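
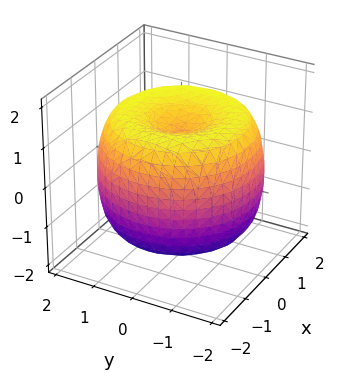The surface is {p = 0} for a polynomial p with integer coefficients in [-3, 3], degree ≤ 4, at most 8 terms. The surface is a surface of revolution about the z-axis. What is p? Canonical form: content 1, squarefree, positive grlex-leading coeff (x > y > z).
x^4 + 2*x^2*y^2 + y^4 - 3*x^2 - 3*y^2 + 2*z^2 - 2

The degree is 4 — a generic line meets the surface in up to 4 points.
Symmetries: the surface is invariant under rotation about z: p = q(x² + y², z).
Reading off the gridlines: among the integer gridlines, it crosses the z-axis at z ∈ {-1, 1}; a circular section at z = 1 has radius between 1 and 2.
The integer polynomial consistent with all of this is the stated p.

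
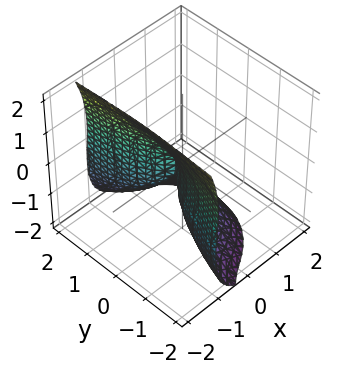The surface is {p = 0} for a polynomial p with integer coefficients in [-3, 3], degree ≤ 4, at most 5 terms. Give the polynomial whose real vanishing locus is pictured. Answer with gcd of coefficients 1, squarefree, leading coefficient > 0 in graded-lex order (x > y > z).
Degree: no degree-2 surface has this shape, so deg p = 3.
From the axis intercepts and sections: it meets the x-axis at x = 0 (among the integer gridlines); it meets the z-axis at z = 0 (among the integer gridlines); it crosses the y-axis at the gridline y = 0.
These observations pin down the coefficients.

3*x^3 - x^2*z + 2*x*y^2 + z^3 + 3*y^2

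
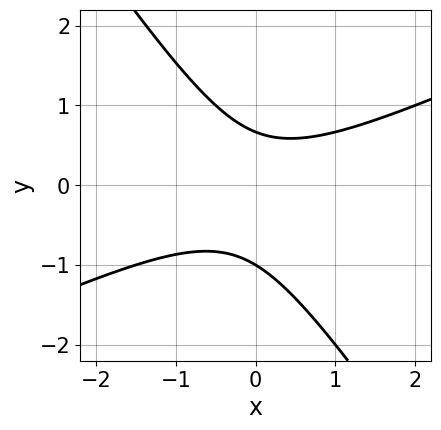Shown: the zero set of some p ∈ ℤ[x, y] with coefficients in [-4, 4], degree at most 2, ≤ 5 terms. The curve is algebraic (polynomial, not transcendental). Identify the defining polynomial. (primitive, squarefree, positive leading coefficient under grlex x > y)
The degree is 2 — no degree-1 curve has this shape.
Observable constraints: one y-axis crossing is at y = -1; the curve avoids every integer x-axis point in the box.
Together with the visible shape, these determine p as stated.

2*x^2 - 3*x*y - 3*y^2 - y + 2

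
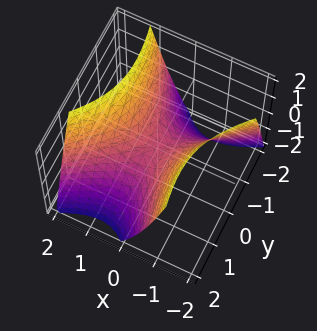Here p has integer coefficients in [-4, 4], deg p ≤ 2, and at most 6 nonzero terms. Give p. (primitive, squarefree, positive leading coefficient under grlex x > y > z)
2*x^2 - 2*x*y - y^2 - 2*z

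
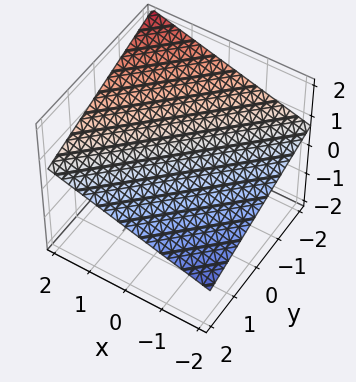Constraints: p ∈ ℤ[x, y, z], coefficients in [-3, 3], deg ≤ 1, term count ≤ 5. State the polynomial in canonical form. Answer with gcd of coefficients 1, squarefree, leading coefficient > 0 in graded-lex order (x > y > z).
The degree is 1 — every cross-section is a straight line — this is a plane.
Reading off the gridlines: one y-axis crossing is at y = 2; it meets the x-axis at x = -2 (among the integer gridlines).
Putting this together gives p.

x - y - 3*z + 2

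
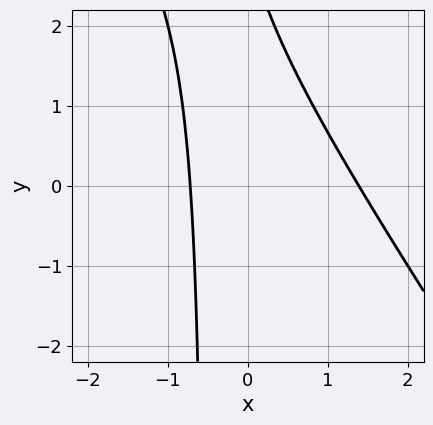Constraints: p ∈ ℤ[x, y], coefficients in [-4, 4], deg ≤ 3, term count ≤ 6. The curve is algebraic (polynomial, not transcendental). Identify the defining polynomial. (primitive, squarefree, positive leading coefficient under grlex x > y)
3*x^2 + 2*x*y - 2*x + y - 3

1. The degree is 2 — a generic line meets the curve in up to 2 points.
2. Observable constraints: the curve avoids every integer y-axis point in the box.
3. Putting this together gives p.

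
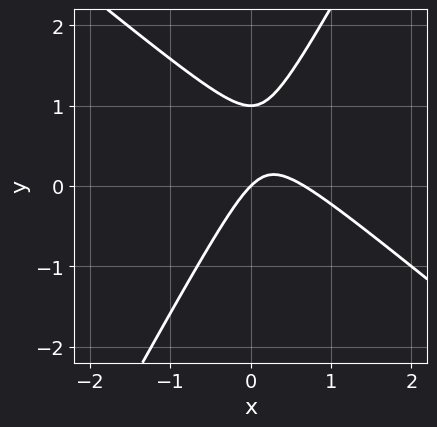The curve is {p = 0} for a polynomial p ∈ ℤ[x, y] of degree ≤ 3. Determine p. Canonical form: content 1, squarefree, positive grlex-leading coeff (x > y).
1. The degree is 2 — no degree-1 curve has this shape.
2. Checking where it meets the axes: among the integer gridlines, it crosses the y-axis at y ∈ {0, 1}; one x-axis crossing is at x = 0.
3. Solving for integer coefficients yields p as stated.

3*x^2 + 2*x*y - 2*y^2 - 2*x + 2*y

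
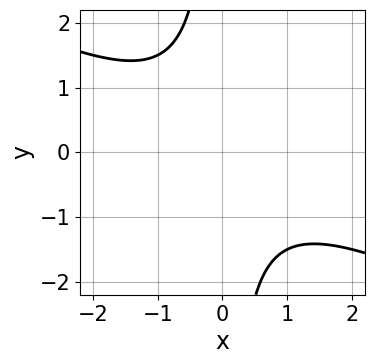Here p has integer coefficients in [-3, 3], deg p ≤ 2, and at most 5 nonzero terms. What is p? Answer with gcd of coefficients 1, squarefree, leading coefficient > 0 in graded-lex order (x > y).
x^2 + 2*x*y + 2

(a) Degree: no degree-1 curve has this shape, so deg p = 2.
(b) From the axis intercepts and sections: no y-intercept at any integer in the box; the curve avoids every integer x-axis point in the box.
(c) Matching integer coefficients to the picture gives p.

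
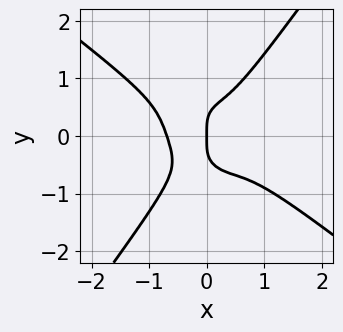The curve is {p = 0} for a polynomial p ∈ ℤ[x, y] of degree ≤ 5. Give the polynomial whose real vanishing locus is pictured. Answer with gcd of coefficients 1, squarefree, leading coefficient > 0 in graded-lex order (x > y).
3*x^4 + 3*x^3*y - 2*y^4 + x

The degree is 4 — the shape is more complex than any degree-3 curve.
From the visible intercepts: one x-axis crossing is at x = 0; one y-axis crossing is at y = 0.
These observations pin down the coefficients.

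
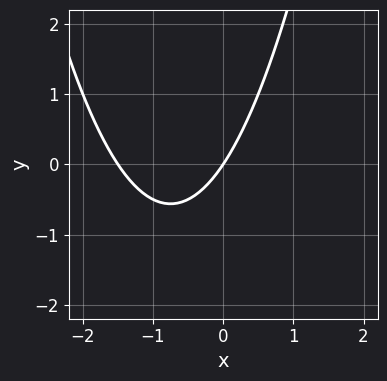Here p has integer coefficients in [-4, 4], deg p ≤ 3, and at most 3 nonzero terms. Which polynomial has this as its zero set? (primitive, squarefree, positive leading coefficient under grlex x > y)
1. deg p = 2.
2. Against the integer gridlines: it crosses the x-axis at the gridline x = 0; it crosses the y-axis at the gridline y = 0.
3. These observations pin down the coefficients.

2*x^2 + 3*x - 2*y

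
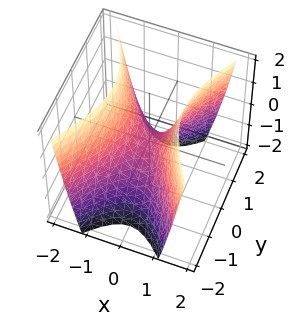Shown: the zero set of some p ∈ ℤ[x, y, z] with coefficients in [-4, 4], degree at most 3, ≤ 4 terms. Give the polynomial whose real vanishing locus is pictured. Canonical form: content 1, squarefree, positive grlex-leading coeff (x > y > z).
First, the degree is 2 — a hyperbolic paraboloid; a quadric.
Then, symmetries: the y ↦ −y reflection is a symmetry, so y appears only in even powers; it's symmetric under x → −x, forcing even powers of x.
Then, observable constraints: it crosses the x-axis at the gridline x = 0; one y-axis crossing is at y = 0; one z-axis crossing is at z = 0.
Finally, fitting integer coefficients to these (and the overall shape) gives p.

2*x^2 - y^2 - z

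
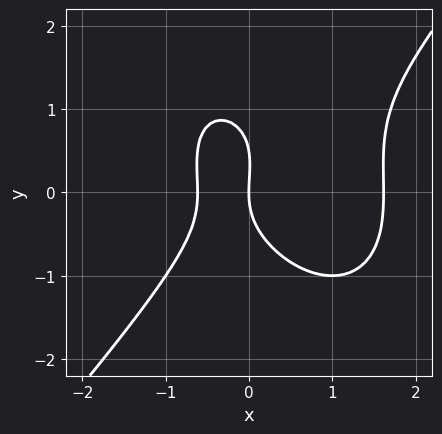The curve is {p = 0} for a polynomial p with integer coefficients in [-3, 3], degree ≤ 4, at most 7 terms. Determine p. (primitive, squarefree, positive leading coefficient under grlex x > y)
First, the degree is 3 — no degree-2 curve has this shape.
Then, reading off the gridlines: one y-axis crossing is at y = 0; it crosses the x-axis at the gridline x = 0.
Finally, the integer polynomial consistent with all of this is the stated p.

3*x^3 - 2*y^3 - 3*x^2 + y^2 - 3*x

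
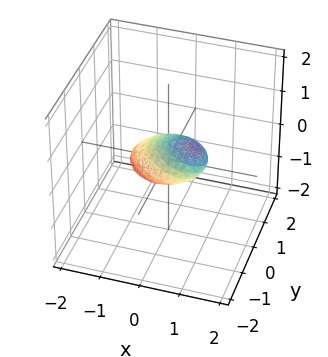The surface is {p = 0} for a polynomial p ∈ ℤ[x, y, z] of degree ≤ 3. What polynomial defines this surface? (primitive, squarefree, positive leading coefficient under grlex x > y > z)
The degree is 2 — no degree-1 surface has this shape.
The integer polynomial consistent with all of this is the stated p.

2*x^2 + 2*x*y - 3*x*z + 2*y^2 + 3*z^2 - 1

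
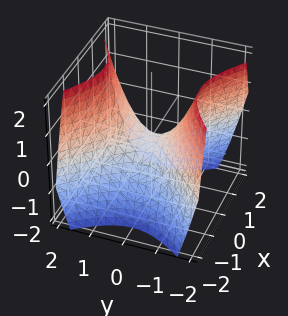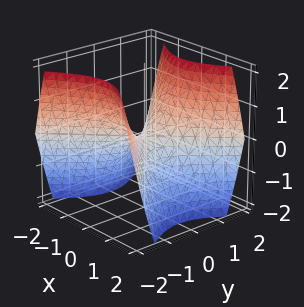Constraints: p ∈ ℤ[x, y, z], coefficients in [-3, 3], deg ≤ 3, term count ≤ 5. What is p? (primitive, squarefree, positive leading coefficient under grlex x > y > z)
x^2 - y^2 + z

First, degree: a hyperbolic paraboloid; a quadric, so deg p = 2.
Next, symmetries: it's symmetric under x → −x, forcing even powers of x; mirror symmetry y ↦ −y ⇒ only even powers of y.
Then, checking where it meets the axes: it meets the z-axis at z = 0 (among the integer gridlines); it meets the y-axis at y = 0 (among the integer gridlines); it crosses the x-axis at the gridline x = 0.
Finally, matching integer coefficients to the picture gives p.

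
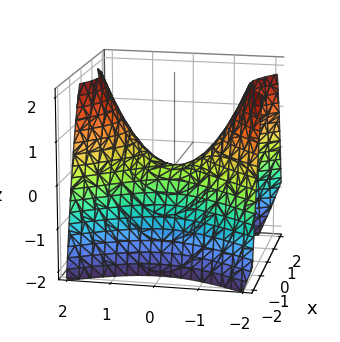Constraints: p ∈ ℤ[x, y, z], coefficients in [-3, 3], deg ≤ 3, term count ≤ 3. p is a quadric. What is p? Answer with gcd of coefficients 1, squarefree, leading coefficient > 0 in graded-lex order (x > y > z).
The degree is 2 — a hyperbolic paraboloid; a quadric.
Symmetries: it's symmetric under y → −y, forcing even powers of y; the x ↦ −x reflection is a symmetry, so x appears only in even powers.
Against the integer gridlines: one x-axis crossing is at x = 0; one y-axis crossing is at y = 0; one z-axis crossing is at z = 0.
Solving for integer coefficients yields p as stated.

3*x^2 - 2*y^2 + 3*z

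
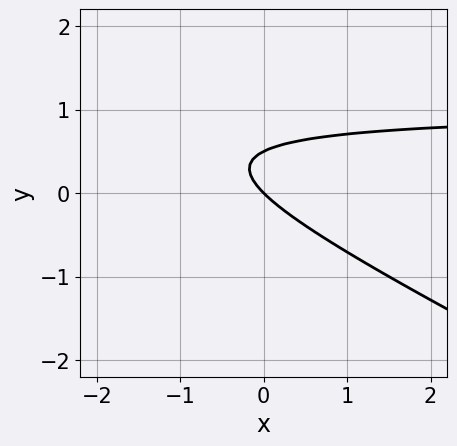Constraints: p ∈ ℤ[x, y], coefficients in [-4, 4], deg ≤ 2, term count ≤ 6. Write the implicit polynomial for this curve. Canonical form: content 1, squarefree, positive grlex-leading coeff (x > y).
(a) deg p = 2.
(b) From the axis intercepts and sections: one y-axis crossing is at y = 0; it crosses the x-axis at the gridline x = 0.
(c) Putting this together gives p.

x*y + 2*y^2 - x - y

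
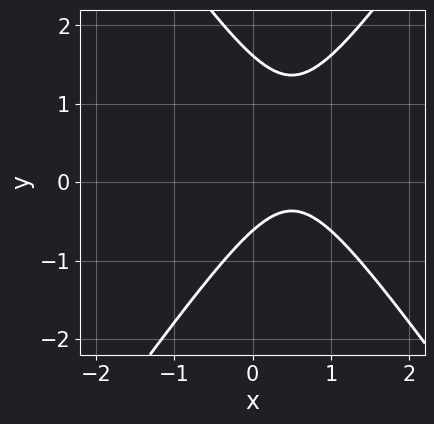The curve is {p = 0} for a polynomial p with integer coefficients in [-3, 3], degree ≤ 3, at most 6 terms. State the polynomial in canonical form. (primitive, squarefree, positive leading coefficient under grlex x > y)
2*x^2 - y^2 - 2*x + y + 1

(a) The degree is 2 — the shape is more complex than any degree-1 curve.
(b) Reading off the gridlines: the curve avoids every integer x-axis point in the box.
(c) These observations pin down the coefficients.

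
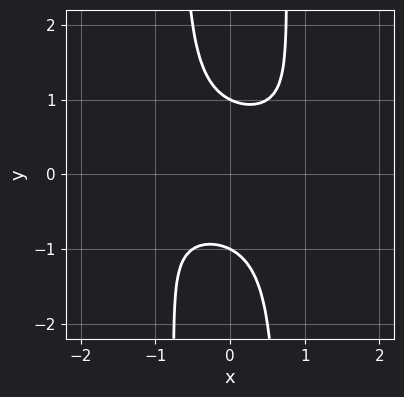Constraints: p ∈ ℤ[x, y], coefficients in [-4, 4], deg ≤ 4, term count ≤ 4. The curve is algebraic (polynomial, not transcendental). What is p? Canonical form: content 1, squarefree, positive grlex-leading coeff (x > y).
2*x^2*y^2 - x*y - y^2 + 1

(a) The degree is 4 — no degree-3 curve has this shape.
(b) From the visible intercepts: no x-intercept at any integer in the box; the y-axis gridline crossings are at y ∈ {-1, 1}.
(c) The integer polynomial consistent with all of this is the stated p.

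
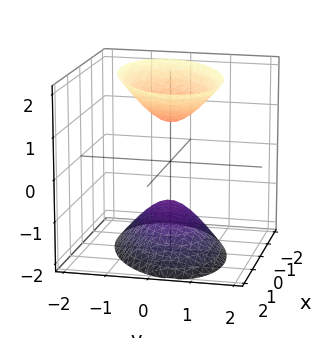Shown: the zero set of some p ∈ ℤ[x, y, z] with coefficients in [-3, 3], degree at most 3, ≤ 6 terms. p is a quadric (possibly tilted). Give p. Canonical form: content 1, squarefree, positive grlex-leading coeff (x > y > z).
1. There are 2 components. Treating them together as one polynomial.
2. Degree: a generic line meets the surface in up to 2 points, so deg p = 2.
3. From the axis intercepts and sections: no x-intercept at any integer in the box; among the integer gridlines, it crosses the z-axis at z ∈ {-1, 1}; the surface avoids every integer y-axis point in the box.
4. Together with the visible shape, these determine p as stated.

x^2 - x*y + 2*y^2 - z^2 + 1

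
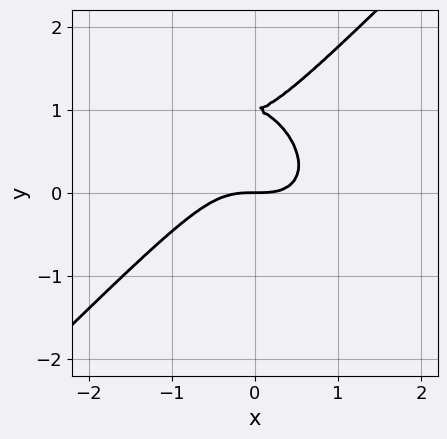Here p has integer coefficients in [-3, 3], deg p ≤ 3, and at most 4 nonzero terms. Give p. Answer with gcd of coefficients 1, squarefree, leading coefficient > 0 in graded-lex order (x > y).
(a) deg p = 3. No degree-2 curve has this shape.
(b) From the axis intercepts and sections: among the integer gridlines, it crosses the y-axis at y ∈ {0, 1}; it meets the x-axis at x = 0 (among the integer gridlines).
(c) The integer polynomial consistent with all of this is the stated p.

x^3 - y^3 + 2*y^2 - y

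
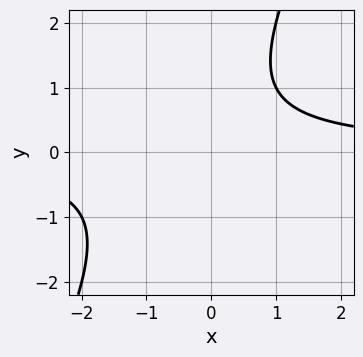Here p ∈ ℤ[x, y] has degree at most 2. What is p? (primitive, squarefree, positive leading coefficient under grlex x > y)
2*x*y - y^2 + y - 2

(a) Degree: the shape is more complex than any degree-1 curve, so deg p = 2.
(b) From the visible intercepts: the curve avoids every integer y-axis point in the box; the curve avoids every integer x-axis point in the box.
(c) Putting this together gives p.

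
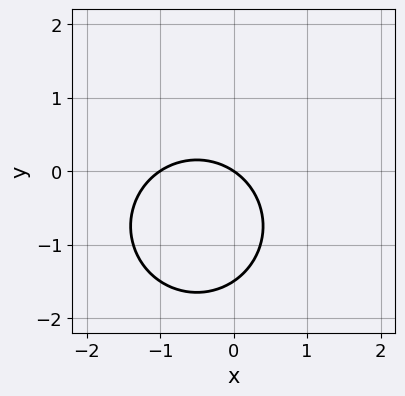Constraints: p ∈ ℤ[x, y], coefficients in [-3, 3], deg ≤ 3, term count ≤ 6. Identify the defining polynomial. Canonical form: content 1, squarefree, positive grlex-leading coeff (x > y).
2*x^2 + 2*y^2 + 2*x + 3*y

The degree is 2 — no degree-1 curve has this shape.
Checking where it meets the axes: it meets the y-axis at y = 0 (among the integer gridlines); among the integer gridlines, it crosses the x-axis at x ∈ {-1, 0}.
Assembling these constraints gives the stated polynomial.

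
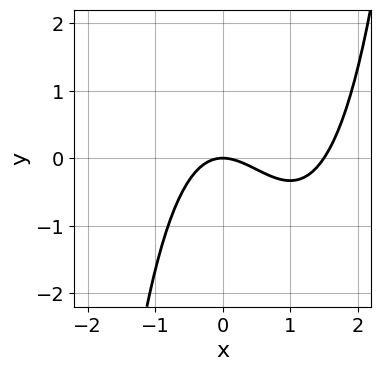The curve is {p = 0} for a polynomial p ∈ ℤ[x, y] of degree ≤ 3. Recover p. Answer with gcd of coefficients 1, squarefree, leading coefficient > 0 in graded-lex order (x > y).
2*x^3 - 3*x^2 - 3*y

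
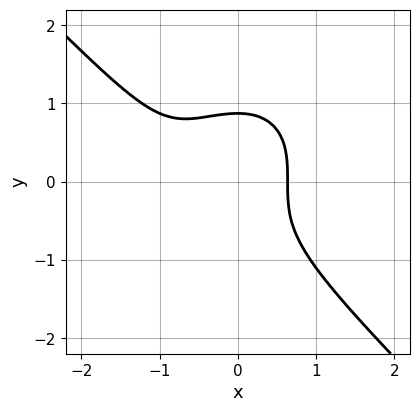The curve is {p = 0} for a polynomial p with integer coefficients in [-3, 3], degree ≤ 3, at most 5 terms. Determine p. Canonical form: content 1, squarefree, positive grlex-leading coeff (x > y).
Degree: the shape is more complex than any degree-2 curve, so deg p = 3.
Putting this together gives p.

3*x^3 + 3*y^3 + 3*x^2 - 2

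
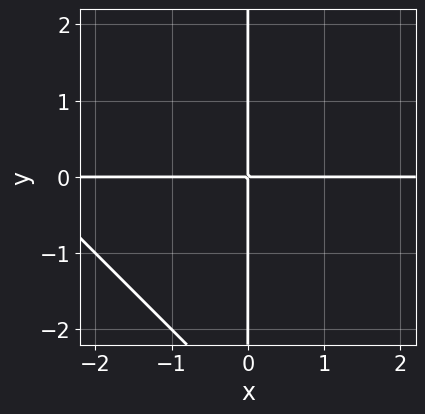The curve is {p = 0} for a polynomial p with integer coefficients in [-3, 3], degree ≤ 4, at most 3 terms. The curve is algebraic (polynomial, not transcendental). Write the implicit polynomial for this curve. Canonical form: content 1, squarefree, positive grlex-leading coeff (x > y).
x^2*y + x*y^2 + 3*x*y

1. Degree: the shape is more complex than any degree-2 curve, so deg p = 3.
2. From the axis intercepts and sections: the visible y-axis segment lies entirely on the curve; every point of the x-axis in the box is on the curve.
3. Together with the visible shape, these determine p as stated.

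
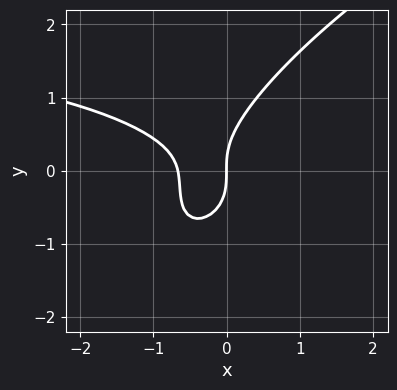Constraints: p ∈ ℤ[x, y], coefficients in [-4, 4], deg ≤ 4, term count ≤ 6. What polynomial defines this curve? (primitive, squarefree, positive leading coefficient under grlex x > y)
x^2*y - 2*x*y^2 + 2*y^3 - 3*x^2 - 2*x

(a) Degree: a generic line meets the curve in up to 3 points, so deg p = 3.
(b) Reading off the gridlines: it crosses the y-axis at the gridline y = 0; it meets the x-axis at x = 0 (among the integer gridlines).
(c) Assembling these constraints gives the stated polynomial.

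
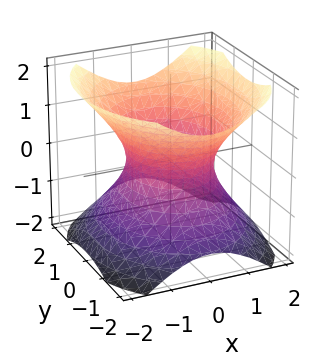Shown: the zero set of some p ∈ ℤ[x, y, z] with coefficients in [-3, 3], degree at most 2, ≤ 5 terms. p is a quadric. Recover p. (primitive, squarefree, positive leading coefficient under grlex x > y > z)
Degree: one connected sheet with a waist; a quadric, so deg p = 2.
Symmetries: mirror symmetry z ↦ −z ⇒ only even powers of z; the x ↦ −x reflection is a symmetry, so x appears only in even powers; mirror symmetry y ↦ −y ⇒ only even powers of y.
Reading off the gridlines: no z-intercept at any integer in the box; the x-axis gridline crossings are at x ∈ {-1, 1}.
These observations pin down the coefficients.

3*x^2 + 2*y^2 - 3*z^2 - 3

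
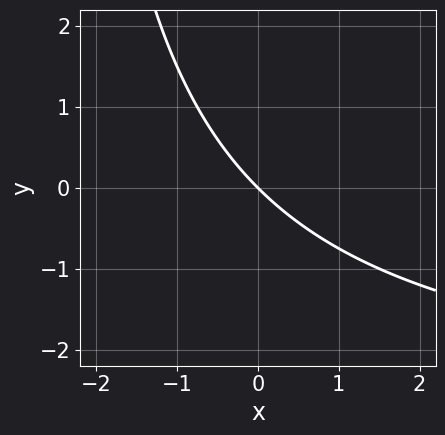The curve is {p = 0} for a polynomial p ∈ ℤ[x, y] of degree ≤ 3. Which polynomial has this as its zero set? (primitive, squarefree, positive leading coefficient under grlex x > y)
1. The degree is 2 — the shape is more complex than any degree-1 curve.
2. Checking where it meets the axes: it meets the x-axis at x = 0 (among the integer gridlines); it meets the y-axis at y = 0 (among the integer gridlines).
3. These observations pin down the coefficients.

x*y + 3*x + 3*y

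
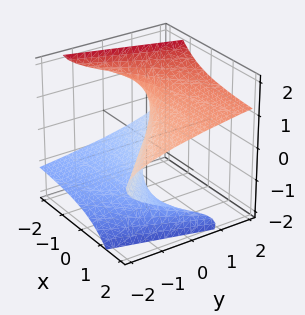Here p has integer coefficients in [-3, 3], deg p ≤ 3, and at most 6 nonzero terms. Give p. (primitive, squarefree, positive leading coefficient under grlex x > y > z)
3*x*z^2 + 2*z^3 - 3*x - 3*y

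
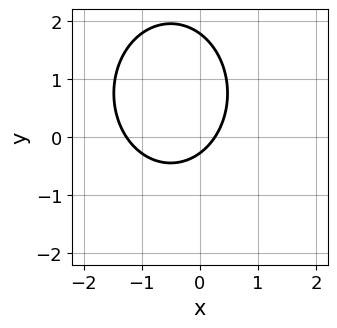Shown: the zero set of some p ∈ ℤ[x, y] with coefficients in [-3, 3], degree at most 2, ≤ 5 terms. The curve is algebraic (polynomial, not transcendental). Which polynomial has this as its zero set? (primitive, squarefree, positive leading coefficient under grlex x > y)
3*x^2 + 2*y^2 + 3*x - 3*y - 1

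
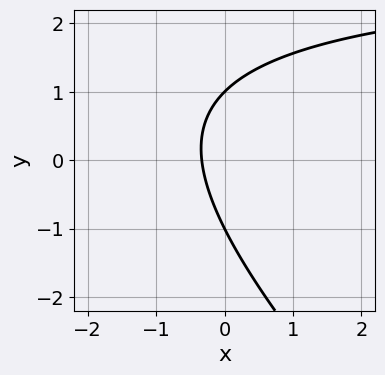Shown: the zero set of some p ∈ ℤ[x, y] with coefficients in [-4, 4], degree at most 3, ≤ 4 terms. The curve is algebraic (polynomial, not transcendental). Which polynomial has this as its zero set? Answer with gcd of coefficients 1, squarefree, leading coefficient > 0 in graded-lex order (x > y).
x*y + y^2 - 3*x - 1

First, degree: no degree-1 curve has this shape, so deg p = 2.
Then, observable constraints: the y-axis gridline crossings are at y ∈ {-1, 1}.
Finally, the integer polynomial consistent with all of this is the stated p.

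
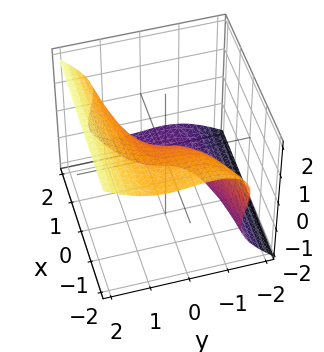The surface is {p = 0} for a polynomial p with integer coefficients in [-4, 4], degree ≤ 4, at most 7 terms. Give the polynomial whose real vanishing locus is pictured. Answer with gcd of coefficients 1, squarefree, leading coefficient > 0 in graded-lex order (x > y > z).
1. Degree: a generic line meets the surface in up to 3 points, so deg p = 3.
2. From the visible intercepts: one y-axis crossing is at y = 0; it crosses the x-axis at the gridline x = 0; one z-axis crossing is at z = 0.
3. Solving for integer coefficients yields p as stated.

x*y*z + 2*y^3 - 3*z^3 - 3*x + y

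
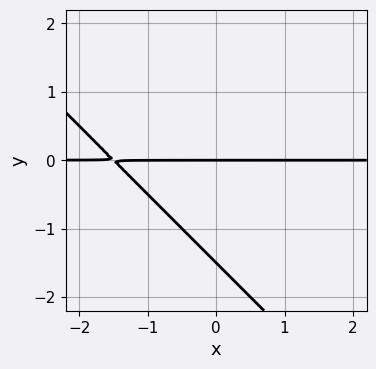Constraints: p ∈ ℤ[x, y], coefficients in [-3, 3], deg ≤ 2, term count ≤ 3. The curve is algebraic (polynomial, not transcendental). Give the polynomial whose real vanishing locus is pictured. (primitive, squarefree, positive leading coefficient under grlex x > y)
2*x*y + 2*y^2 + 3*y

Degree: no degree-1 curve has this shape, so deg p = 2.
Reading off the gridlines: it meets the y-axis at y = 0 (among the integer gridlines); every point of the x-axis in the box is on the curve.
The integer polynomial consistent with all of this is the stated p.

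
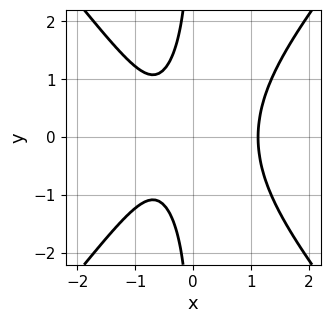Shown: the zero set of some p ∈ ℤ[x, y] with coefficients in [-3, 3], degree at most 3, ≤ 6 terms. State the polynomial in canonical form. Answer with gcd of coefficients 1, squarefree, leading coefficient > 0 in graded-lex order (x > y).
3*x^3 - 2*x*y^2 - 2*x - 2

Degree: the shape is more complex than any degree-2 curve, so deg p = 3.
Symmetries: it's symmetric under y → −y, forcing even powers of y.
Checking where it meets the axes: it misses every integer gridline on the y-axis.
Matching integer coefficients to the picture gives p.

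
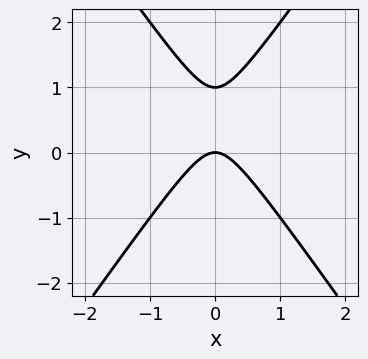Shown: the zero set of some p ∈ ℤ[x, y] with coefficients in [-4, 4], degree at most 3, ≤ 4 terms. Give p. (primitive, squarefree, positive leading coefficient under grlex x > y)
(a) The degree is 2 — no degree-1 curve has this shape.
(b) Symmetries: the x ↦ −x reflection is a symmetry, so x appears only in even powers.
(c) Against the integer gridlines: it meets the x-axis at x = 0 (among the integer gridlines); among the integer gridlines, it crosses the y-axis at y ∈ {0, 1}.
(d) Putting this together gives p.

2*x^2 - y^2 + y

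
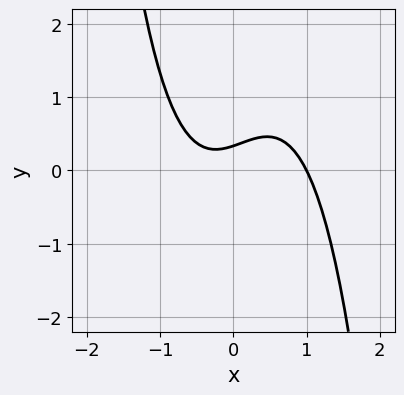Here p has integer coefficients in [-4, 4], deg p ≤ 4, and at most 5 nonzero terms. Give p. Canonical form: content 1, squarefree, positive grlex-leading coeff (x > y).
(a) deg p = 3. No degree-2 curve has this shape.
(b) Reading off the gridlines: one x-axis crossing is at x = 1.
(c) Solving for integer coefficients yields p as stated.

3*x^3 - x^2 - x + 3*y - 1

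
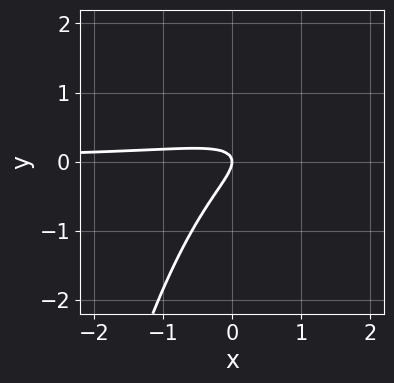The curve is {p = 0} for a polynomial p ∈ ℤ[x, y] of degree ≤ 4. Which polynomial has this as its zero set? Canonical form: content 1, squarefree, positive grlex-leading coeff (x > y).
2*x^2*y - 3*x*y + 3*y^2 + x

deg p = 3. No degree-2 curve has this shape.
Checking where it meets the axes: one y-axis crossing is at y = 0; one x-axis crossing is at x = 0.
Solving for integer coefficients yields p as stated.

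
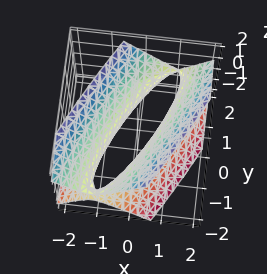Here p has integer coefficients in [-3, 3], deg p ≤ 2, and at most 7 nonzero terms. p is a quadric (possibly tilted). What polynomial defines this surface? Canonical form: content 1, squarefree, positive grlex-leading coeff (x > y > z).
First, degree: the shape is more complex than any degree-1 surface, so deg p = 2.
Next, reading off the gridlines: among the integer gridlines, it crosses the y-axis at y ∈ {-1, 1}; it misses every integer gridline on the z-axis.
Finally, the integer polynomial consistent with all of this is the stated p.

3*x^2 - 3*x*y + y^2 - 2*z^2 - 1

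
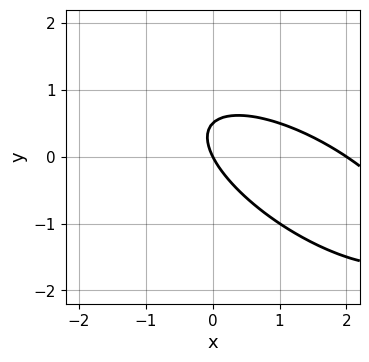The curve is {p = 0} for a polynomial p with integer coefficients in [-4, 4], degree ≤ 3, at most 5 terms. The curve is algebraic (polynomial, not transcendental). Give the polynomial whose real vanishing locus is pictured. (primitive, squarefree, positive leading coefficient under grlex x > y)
x^2 + 2*x*y + 2*y^2 - 2*x - y

1. Degree: the shape is more complex than any degree-1 curve, so deg p = 2.
2. From the axis intercepts and sections: the x-axis gridline crossings are at x ∈ {0, 2}; it meets the y-axis at y = 0 (among the integer gridlines).
3. These observations pin down the coefficients.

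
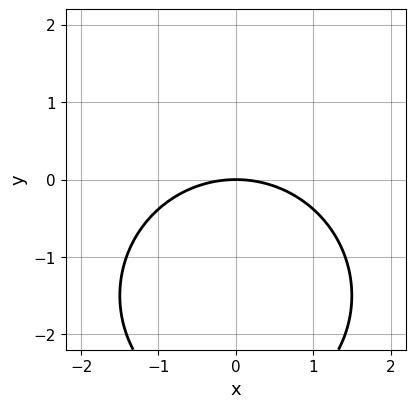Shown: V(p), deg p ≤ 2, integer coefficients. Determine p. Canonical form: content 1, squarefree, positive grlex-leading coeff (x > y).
x^2 + y^2 + 3*y

The degree is 2 — the shape is more complex than any degree-1 curve.
Symmetries: mirror symmetry x ↦ −x ⇒ only even powers of x.
Against the integer gridlines: it meets the y-axis at y = 0 (among the integer gridlines); it meets the x-axis at x = 0 (among the integer gridlines).
The integer polynomial consistent with all of this is the stated p.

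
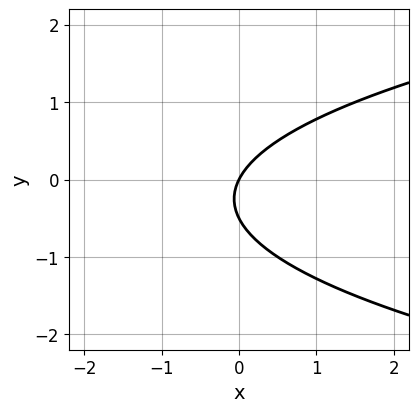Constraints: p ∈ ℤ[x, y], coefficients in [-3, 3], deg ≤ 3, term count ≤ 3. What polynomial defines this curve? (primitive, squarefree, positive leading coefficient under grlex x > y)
First, degree: a generic line meets the curve in up to 2 points, so deg p = 2.
Next, observable constraints: it crosses the y-axis at the gridline y = 0; it meets the x-axis at x = 0 (among the integer gridlines).
Finally, assembling these constraints gives the stated polynomial.

2*y^2 - 2*x + y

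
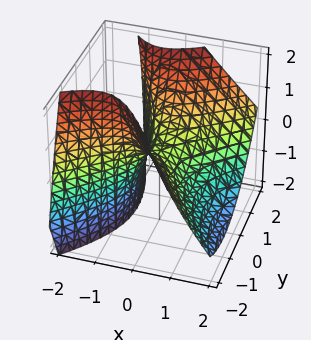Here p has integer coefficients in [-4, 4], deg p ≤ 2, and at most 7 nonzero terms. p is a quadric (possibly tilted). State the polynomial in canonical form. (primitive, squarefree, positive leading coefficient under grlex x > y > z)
(a) Degree: the shape is more complex than any degree-1 surface, so deg p = 2.
(b) From the axis intercepts and sections: one y-axis crossing is at y = 0; one x-axis crossing is at x = 0; one z-axis crossing is at z = 0.
(c) Fitting integer coefficients to these (and the overall shape) gives p.

3*x^2 - 2*x*y + 3*x*z - 2*y^2 + 3*z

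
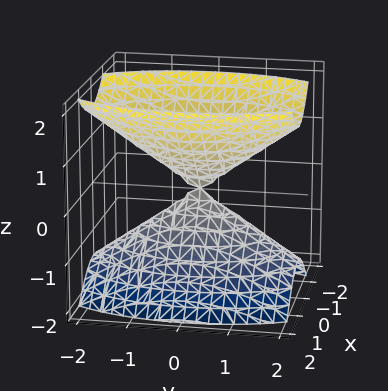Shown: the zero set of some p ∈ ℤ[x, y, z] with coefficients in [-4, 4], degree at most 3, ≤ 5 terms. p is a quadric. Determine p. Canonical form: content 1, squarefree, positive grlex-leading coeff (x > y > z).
3*x^2 + y^2 - 2*z^2

1. I count 2 distinct pieces. Treating them together as one polynomial.
2. deg p = 2. A double cone through the origin; a quadric.
3. Symmetries: it's symmetric under y → −y, forcing even powers of y; the x ↦ −x reflection is a symmetry, so x appears only in even powers; the z ↦ −z reflection is a symmetry, so z appears only in even powers.
4. Checking where it meets the axes: one z-axis crossing is at z = 0; one y-axis crossing is at y = 0.
5. Putting this together gives p.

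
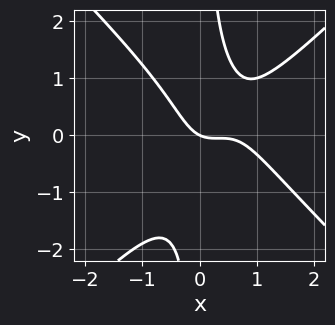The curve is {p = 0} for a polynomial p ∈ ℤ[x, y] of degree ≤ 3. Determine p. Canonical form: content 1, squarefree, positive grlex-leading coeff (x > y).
3*x^3 - 3*x*y^2 - 3*x^2 + x + 2*y

First, degree: no degree-2 curve has this shape, so deg p = 3.
Next, observable constraints: one y-axis crossing is at y = 0; it crosses the x-axis at the gridline x = 0.
Finally, matching integer coefficients to the picture gives p.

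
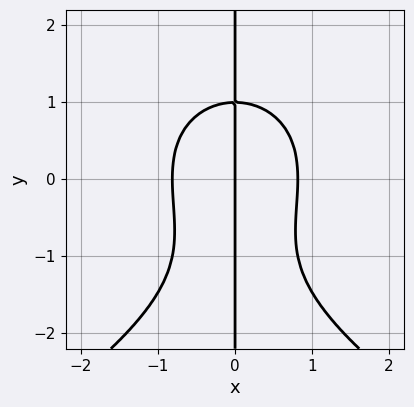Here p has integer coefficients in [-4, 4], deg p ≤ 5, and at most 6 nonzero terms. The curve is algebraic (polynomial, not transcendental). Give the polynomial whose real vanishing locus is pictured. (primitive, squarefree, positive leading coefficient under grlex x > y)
x*y^3 + 3*x^3 + x*y^2 - 2*x

First, degree: no degree-3 curve has this shape, so deg p = 4.
Then, checking where it meets the axes: the visible y-axis segment lies entirely on the curve; one x-axis crossing is at x = 0.
Finally, the integer polynomial consistent with all of this is the stated p.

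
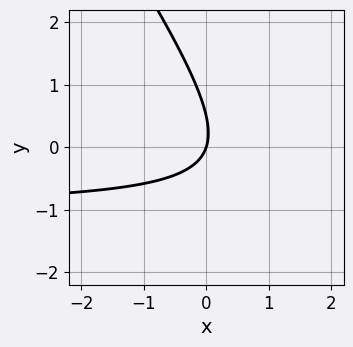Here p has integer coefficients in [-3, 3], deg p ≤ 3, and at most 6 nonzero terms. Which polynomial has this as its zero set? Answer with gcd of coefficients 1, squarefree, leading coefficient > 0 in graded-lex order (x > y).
3*x*y + 2*y^2 + 3*x - y

First, the degree is 2 — the shape is more complex than any degree-1 curve.
Then, reading off the gridlines: it crosses the x-axis at the gridline x = 0; it crosses the y-axis at the gridline y = 0.
Finally, solving for integer coefficients yields p as stated.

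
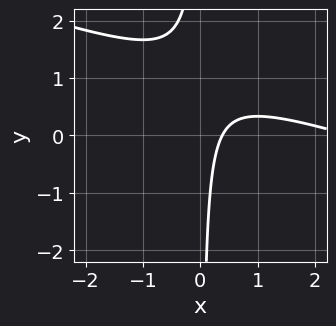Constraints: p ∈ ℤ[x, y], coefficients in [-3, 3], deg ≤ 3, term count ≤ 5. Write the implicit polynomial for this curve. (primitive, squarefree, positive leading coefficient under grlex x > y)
First, the degree is 2 — a generic line meets the curve in up to 2 points.
Next, observable constraints: the curve avoids every integer y-axis point in the box.
Finally, the integer polynomial consistent with all of this is the stated p.

x^2 + 3*x*y - 3*x + 1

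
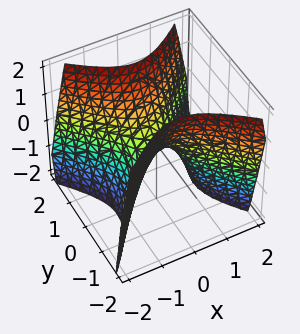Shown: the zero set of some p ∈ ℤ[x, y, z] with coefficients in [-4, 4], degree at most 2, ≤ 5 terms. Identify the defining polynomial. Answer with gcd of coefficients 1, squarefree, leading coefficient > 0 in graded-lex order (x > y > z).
3*x^2 - 3*y^2 + 2*z

Degree: a hyperbolic paraboloid; a quadric, so deg p = 2.
Symmetries: mirror symmetry y ↦ −y ⇒ only even powers of y; the x ↦ −x reflection is a symmetry, so x appears only in even powers.
From the visible intercepts: it meets the y-axis at y = 0 (among the integer gridlines); it crosses the x-axis at the gridline x = 0; one z-axis crossing is at z = 0.
Fitting integer coefficients to these (and the overall shape) gives p.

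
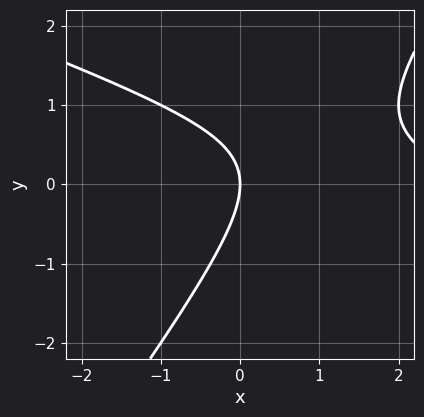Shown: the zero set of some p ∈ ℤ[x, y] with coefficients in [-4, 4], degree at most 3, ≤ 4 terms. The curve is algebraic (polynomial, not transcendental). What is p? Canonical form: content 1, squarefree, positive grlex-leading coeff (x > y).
x^2 + 2*x*y - 2*y^2 - 3*x

1. deg p = 2. A generic line meets the curve in up to 2 points.
2. Against the integer gridlines: one y-axis crossing is at y = 0; it crosses the x-axis at the gridline x = 0.
3. Solving for integer coefficients yields p as stated.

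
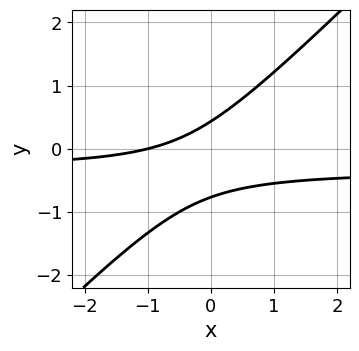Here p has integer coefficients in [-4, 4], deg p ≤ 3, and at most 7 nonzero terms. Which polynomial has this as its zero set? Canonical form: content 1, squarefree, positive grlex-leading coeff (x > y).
The degree is 2 — the shape is more complex than any degree-1 curve.
Reading off the gridlines: one x-axis crossing is at x = -1.
The integer polynomial consistent with all of this is the stated p.

3*x*y - 3*y^2 + x - y + 1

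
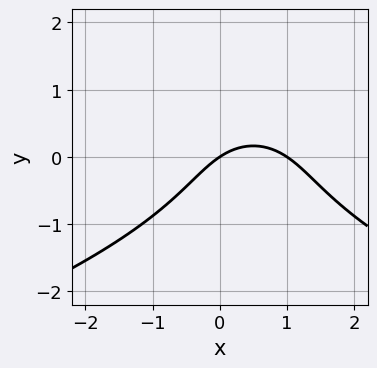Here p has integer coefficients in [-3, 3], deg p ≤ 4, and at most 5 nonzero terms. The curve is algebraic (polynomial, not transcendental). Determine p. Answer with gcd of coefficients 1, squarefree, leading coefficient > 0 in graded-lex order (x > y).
First, degree: the shape is more complex than any degree-2 curve, so deg p = 3.
Then, from the axis intercepts and sections: among the integer gridlines, it crosses the x-axis at x ∈ {0, 1}; it meets the y-axis at y = 0 (among the integer gridlines).
Finally, solving for integer coefficients yields p as stated.

2*y^3 + 2*x^2 - 2*x + 3*y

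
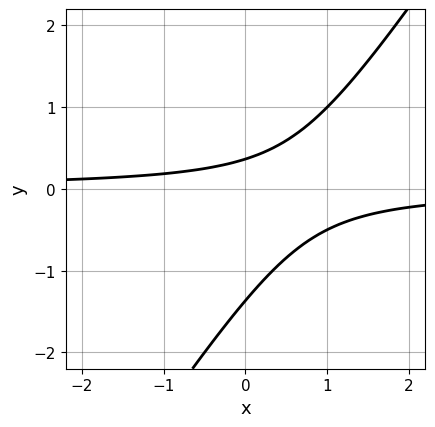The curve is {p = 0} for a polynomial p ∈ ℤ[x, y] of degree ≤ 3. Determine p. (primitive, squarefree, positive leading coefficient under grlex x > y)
3*x*y - 2*y^2 - 2*y + 1

The degree is 2 — a generic line meets the curve in up to 2 points.
Observable constraints: no x-intercept at any integer in the box.
Solving for integer coefficients yields p as stated.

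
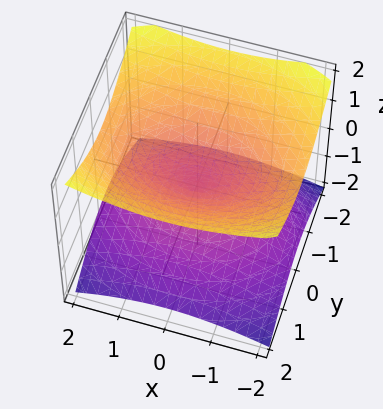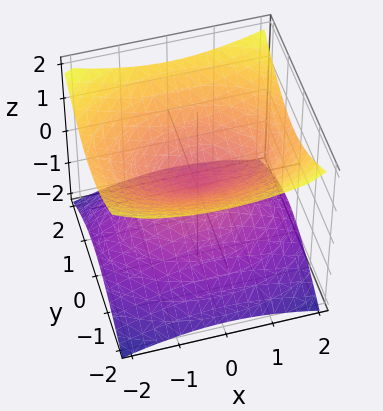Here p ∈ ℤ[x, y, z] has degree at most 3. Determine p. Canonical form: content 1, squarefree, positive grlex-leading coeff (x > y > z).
Degree: a double cone through the origin; a quadric, so deg p = 2.
Symmetries: it's symmetric under x → −x, forcing even powers of x; it's symmetric under y → −y, forcing even powers of y; mirror symmetry z ↦ −z ⇒ only even powers of z.
From the visible intercepts: it crosses the y-axis at the gridline y = 0; one x-axis crossing is at x = 0.
Solving for integer coefficients yields p as stated.

x^2 + 2*y^2 - 3*z^2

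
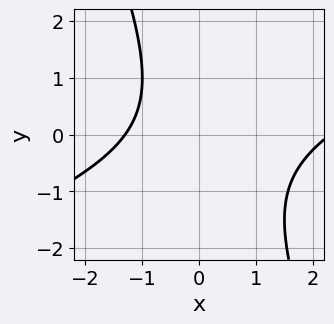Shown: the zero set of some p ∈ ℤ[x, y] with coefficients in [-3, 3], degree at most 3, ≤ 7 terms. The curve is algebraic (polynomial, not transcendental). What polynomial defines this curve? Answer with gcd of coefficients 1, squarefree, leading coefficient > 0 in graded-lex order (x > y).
The degree is 2 — no degree-1 curve has this shape.
Checking where it meets the axes: the curve avoids every integer y-axis point in the box.
Together with the visible shape, these determine p as stated.

x^2 - 2*x*y - y^2 - x - 3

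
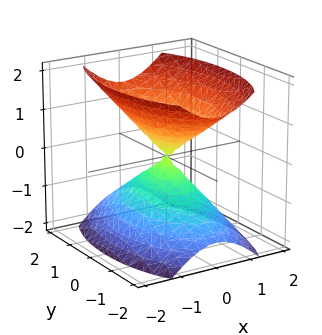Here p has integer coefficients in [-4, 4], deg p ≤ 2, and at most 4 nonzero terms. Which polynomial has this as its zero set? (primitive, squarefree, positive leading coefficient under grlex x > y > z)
I count 2 distinct pieces. They look like related sheets of one shape, so recover p as a whole.
deg p = 2. A double cone through the origin; a quadric.
Symmetries: mirror symmetry z ↦ −z ⇒ only even powers of z; mirror symmetry x ↦ −x ⇒ only even powers of x; mirror symmetry y ↦ −y ⇒ only even powers of y.
From the axis intercepts and sections: one y-axis crossing is at y = 0; one z-axis crossing is at z = 0; it crosses the x-axis at the gridline x = 0.
Matching integer coefficients to the picture gives p.

3*x^2 + y^2 - 2*z^2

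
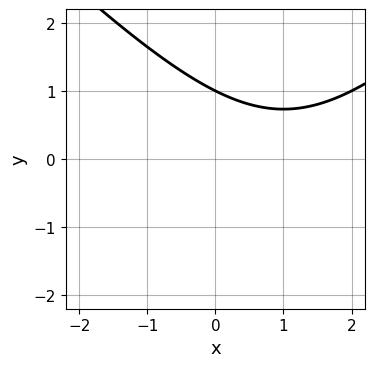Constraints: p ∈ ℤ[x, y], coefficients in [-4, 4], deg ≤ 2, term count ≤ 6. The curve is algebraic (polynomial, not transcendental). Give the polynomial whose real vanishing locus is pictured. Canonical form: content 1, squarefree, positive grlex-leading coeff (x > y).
x^2 - y^2 - 2*x - 2*y + 3

(a) deg p = 2.
(b) From the axis intercepts and sections: it meets the y-axis at y = 1 (among the integer gridlines); the curve avoids every integer x-axis point in the box.
(c) These observations pin down the coefficients.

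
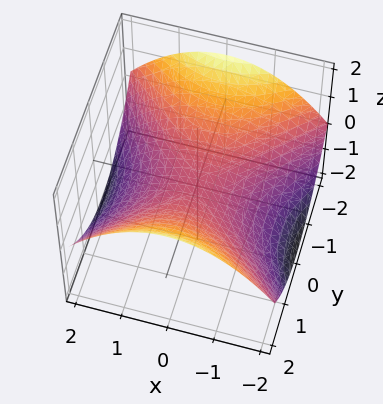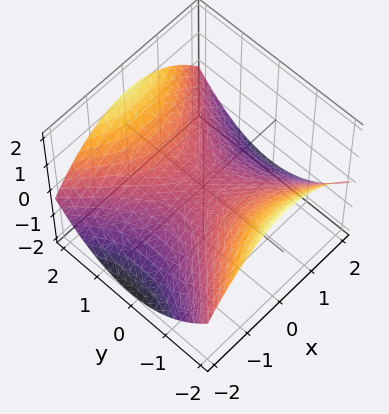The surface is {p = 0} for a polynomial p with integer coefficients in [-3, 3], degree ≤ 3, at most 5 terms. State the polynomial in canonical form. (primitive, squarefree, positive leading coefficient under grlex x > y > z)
First, deg p = 2.
Then, symmetries: the x ↦ −x reflection is a symmetry, so x appears only in even powers; it's symmetric under y → −y, forcing even powers of y.
Next, from the axis intercepts and sections: it crosses the x-axis at the gridline x = 0; it crosses the z-axis at the gridline z = 0; it crosses the y-axis at the gridline y = 0.
Finally, putting this together gives p.

x^2 - y^2 + 3*z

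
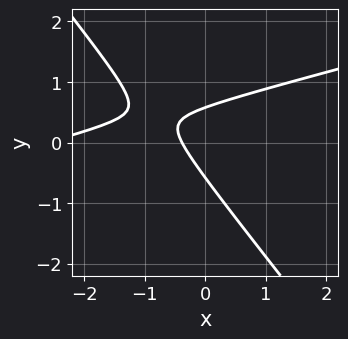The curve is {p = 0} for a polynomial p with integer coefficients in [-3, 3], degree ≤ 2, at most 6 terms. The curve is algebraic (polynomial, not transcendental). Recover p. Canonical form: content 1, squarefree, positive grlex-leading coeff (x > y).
(a) Degree: a generic line meets the curve in up to 2 points, so deg p = 2.
(b) The integer polynomial consistent with all of this is the stated p.

x^2 - 3*x*y - 3*y^2 + 3*x + 1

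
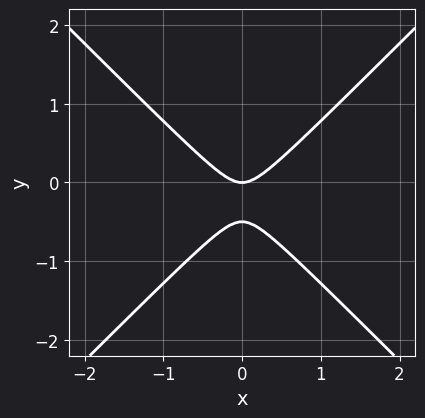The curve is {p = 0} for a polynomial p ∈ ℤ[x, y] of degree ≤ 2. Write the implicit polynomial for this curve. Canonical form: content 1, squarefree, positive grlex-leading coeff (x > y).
2*x^2 - 2*y^2 - y

1. deg p = 2. No degree-1 curve has this shape.
2. Symmetries: the x ↦ −x reflection is a symmetry, so x appears only in even powers.
3. From the axis intercepts and sections: it meets the x-axis at x = 0 (among the integer gridlines); one y-axis crossing is at y = 0.
4. Matching integer coefficients to the picture gives p.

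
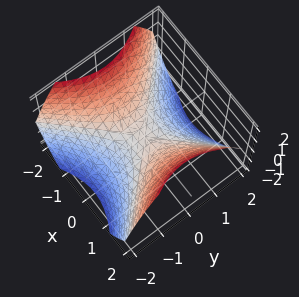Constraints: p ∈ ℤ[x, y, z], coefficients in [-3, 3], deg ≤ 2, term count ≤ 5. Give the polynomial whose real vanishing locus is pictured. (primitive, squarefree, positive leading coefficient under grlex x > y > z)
2*x^2 - 2*y^2 - 3*z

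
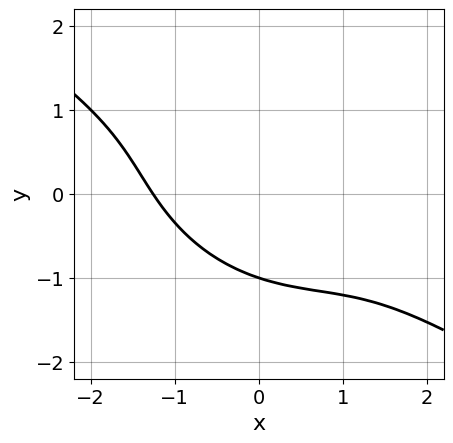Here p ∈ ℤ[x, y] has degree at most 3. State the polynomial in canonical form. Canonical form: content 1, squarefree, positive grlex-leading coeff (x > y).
First, degree: a generic line meets the curve in up to 3 points, so deg p = 3.
Next, from the axis intercepts and sections: it meets the y-axis at y = -1 (among the integer gridlines).
Finally, putting this together gives p.

x^3 + 2*x^2*y + 2*x*y^2 + 2*y^3 + 2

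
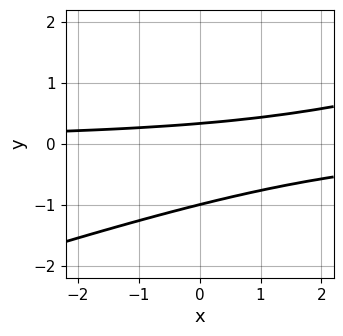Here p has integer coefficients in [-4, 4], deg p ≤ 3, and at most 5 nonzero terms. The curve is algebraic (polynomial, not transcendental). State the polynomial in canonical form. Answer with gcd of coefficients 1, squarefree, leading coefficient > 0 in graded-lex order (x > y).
First, the degree is 2 — no degree-1 curve has this shape.
Then, from the visible intercepts: it misses every integer gridline on the x-axis; it meets the y-axis at y = -1 (among the integer gridlines).
Finally, these observations pin down the coefficients.

x*y - 3*y^2 - 2*y + 1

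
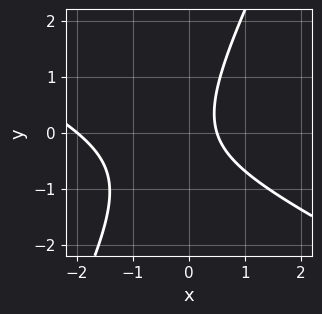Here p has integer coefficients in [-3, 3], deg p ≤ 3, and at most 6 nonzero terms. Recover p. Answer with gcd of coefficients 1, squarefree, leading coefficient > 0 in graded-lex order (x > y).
deg p = 2. The shape is more complex than any degree-1 curve.
From the axis intercepts and sections: no y-intercept at any integer in the box; it meets the x-axis at x = -2 (among the integer gridlines).
Fitting integer coefficients to these (and the overall shape) gives p.

2*x^2 + 3*x*y - 2*y^2 + 3*x - 2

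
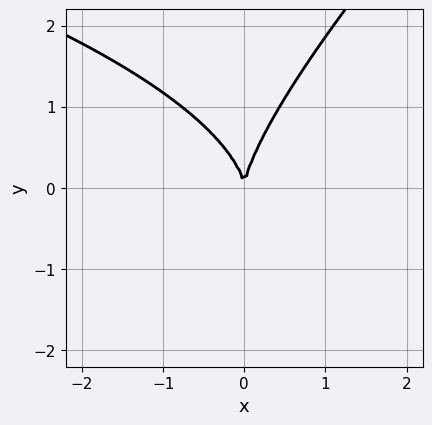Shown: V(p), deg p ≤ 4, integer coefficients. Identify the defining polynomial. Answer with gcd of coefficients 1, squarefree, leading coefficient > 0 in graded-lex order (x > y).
First, deg p = 3. A generic line meets the curve in up to 3 points.
Then, from the visible intercepts: it meets the x-axis at x = 0 (among the integer gridlines); one y-axis crossing is at y = 0.
Finally, fitting integer coefficients to these (and the overall shape) gives p.

x*y^2 - y^3 + 3*x^2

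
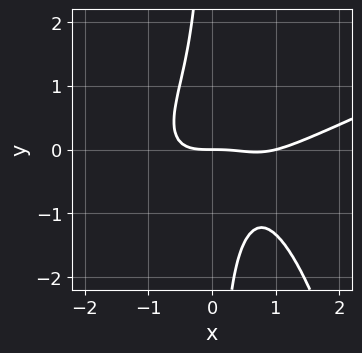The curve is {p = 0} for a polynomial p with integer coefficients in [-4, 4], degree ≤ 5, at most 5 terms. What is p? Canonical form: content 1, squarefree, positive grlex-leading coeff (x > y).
x^4 - 2*x^3*y - x^3 - 3*x*y^2 - 2*y

1. deg p = 4. No degree-3 curve has this shape.
2. Reading off the gridlines: it crosses the y-axis at the gridline y = 0; the x-axis gridline crossings are at x ∈ {0, 1}.
3. Assembling these constraints gives the stated polynomial.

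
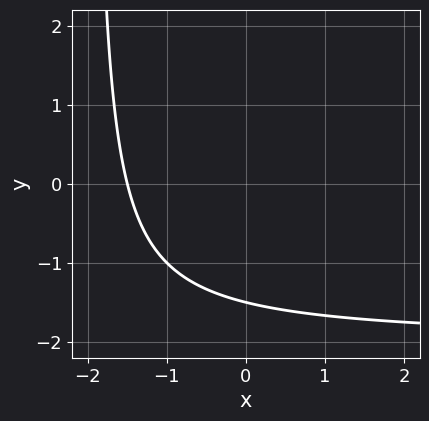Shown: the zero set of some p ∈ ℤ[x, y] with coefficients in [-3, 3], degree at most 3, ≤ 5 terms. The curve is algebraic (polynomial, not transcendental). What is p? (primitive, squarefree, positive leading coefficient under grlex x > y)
x*y + 2*x + 2*y + 3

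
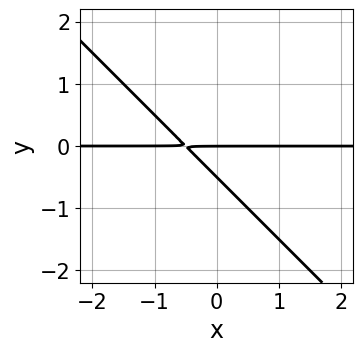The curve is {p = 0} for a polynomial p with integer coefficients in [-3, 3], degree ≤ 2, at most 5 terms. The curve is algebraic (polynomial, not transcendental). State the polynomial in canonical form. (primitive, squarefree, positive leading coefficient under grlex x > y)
2*x*y + 2*y^2 + y

(a) Degree: a generic line meets the curve in up to 2 points, so deg p = 2.
(b) Reading off the gridlines: every point of the x-axis in the box is on the curve; it meets the y-axis at y = 0 (among the integer gridlines).
(c) The integer polynomial consistent with all of this is the stated p.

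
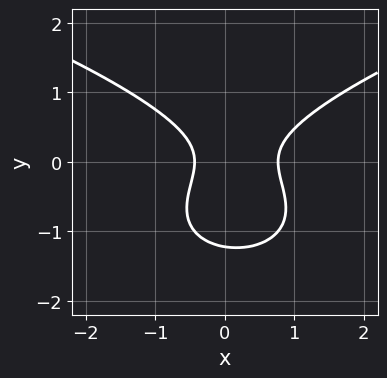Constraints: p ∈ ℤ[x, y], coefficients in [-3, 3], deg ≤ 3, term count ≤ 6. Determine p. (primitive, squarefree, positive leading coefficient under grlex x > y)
3*y^3 - 3*x^2 + 3*y^2 + x + 1

(a) The degree is 3 — a generic line meets the curve in up to 3 points.
(b) Putting this together gives p.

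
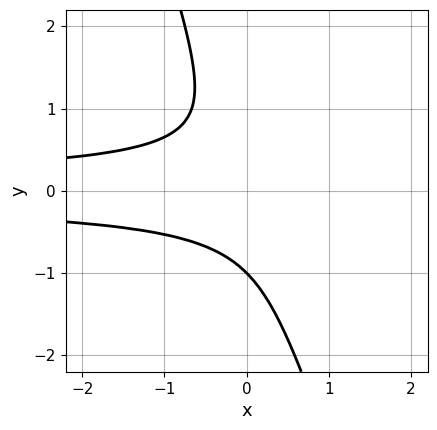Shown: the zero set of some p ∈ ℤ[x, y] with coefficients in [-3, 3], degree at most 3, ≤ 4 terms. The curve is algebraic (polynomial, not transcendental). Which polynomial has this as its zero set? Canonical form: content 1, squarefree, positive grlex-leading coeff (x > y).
First, the degree is 3 — the shape is more complex than any degree-2 curve.
Next, checking where it meets the axes: the curve avoids every integer x-axis point in the box; one y-axis crossing is at y = -1.
Finally, together with the visible shape, these determine p as stated.

3*x*y^2 + y^3 + 1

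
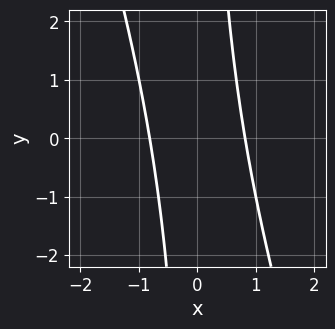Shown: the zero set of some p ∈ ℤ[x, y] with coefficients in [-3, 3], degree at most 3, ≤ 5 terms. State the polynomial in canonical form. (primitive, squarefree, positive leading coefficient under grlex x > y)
3*x^2 + x*y - 2

First, deg p = 2. The shape is more complex than any degree-1 curve.
Then, against the integer gridlines: it misses every integer gridline on the y-axis.
Finally, fitting integer coefficients to these (and the overall shape) gives p.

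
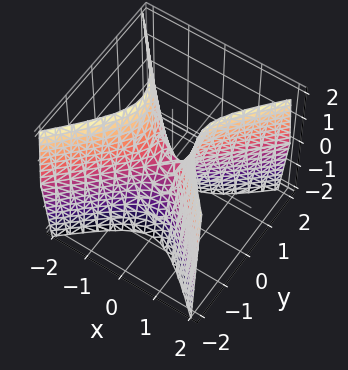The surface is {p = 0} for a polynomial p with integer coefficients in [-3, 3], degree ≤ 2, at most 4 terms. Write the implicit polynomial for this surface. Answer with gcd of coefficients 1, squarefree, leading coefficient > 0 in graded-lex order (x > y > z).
First, deg p = 2.
Then, symmetries: mirror symmetry x ↦ −x ⇒ only even powers of x; the y ↦ −y reflection is a symmetry, so y appears only in even powers.
Then, reading off the gridlines: it crosses the y-axis at the gridline y = 0; it meets the z-axis at z = 0 (among the integer gridlines); one x-axis crossing is at x = 0.
Finally, fitting integer coefficients to these (and the overall shape) gives p.

3*x^2 - 3*y^2 - z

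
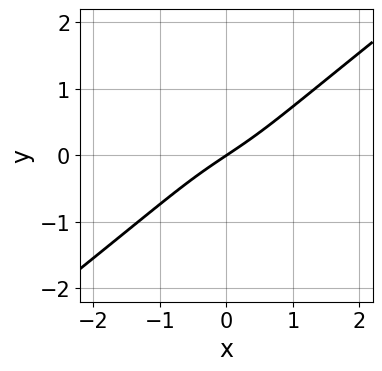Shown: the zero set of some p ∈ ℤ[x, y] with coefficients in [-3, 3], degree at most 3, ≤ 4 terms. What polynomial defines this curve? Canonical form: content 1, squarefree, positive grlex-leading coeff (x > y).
x^3 - 2*y^3 + 2*x - 3*y

First, deg p = 3. A generic line meets the curve in up to 3 points.
Then, against the integer gridlines: it meets the x-axis at x = 0 (among the integer gridlines); one y-axis crossing is at y = 0.
Finally, solving for integer coefficients yields p as stated.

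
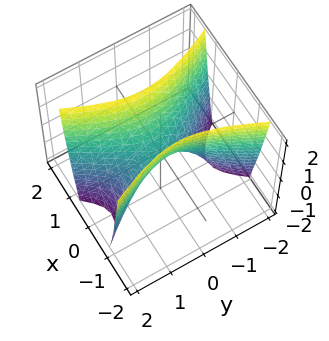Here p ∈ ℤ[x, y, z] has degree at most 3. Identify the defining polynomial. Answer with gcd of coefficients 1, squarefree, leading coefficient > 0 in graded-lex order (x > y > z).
(a) Degree: a saddle surface; a quadric, so deg p = 2.
(b) Symmetries: mirror symmetry y ↦ −y ⇒ only even powers of y; it's symmetric under x → −x, forcing even powers of x.
(c) From the axis intercepts and sections: it crosses the z-axis at the gridline z = 0; it crosses the y-axis at the gridline y = 0; it crosses the x-axis at the gridline x = 0.
(d) Together with the visible shape, these determine p as stated.

3*x^2 - y^2 - z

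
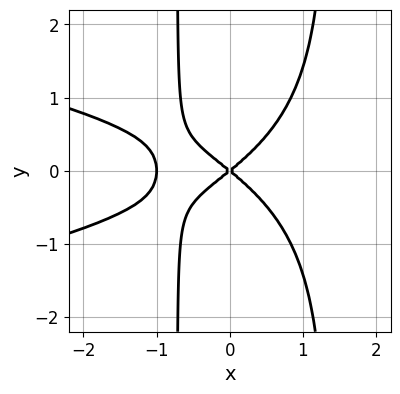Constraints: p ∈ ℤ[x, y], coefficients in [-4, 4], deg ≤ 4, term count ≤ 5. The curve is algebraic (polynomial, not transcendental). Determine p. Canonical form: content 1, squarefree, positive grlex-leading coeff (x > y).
First, degree: the shape is more complex than any degree-3 curve, so deg p = 4.
Then, symmetries: mirror symmetry y ↦ −y ⇒ only even powers of y.
Next, from the visible intercepts: it meets the y-axis at y = 0 (among the integer gridlines); among the integer gridlines, it crosses the x-axis at x ∈ {-1, 0}.
Finally, fitting integer coefficients to these (and the overall shape) gives p.

3*x^2*y^2 + 2*x^3 - 2*x*y^2 + 2*x^2 - 3*y^2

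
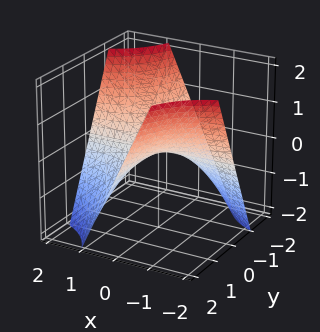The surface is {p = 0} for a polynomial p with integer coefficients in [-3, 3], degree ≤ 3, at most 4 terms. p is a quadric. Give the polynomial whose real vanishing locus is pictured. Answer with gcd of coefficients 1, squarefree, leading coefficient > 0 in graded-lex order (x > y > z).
x*y + z

1. The degree is 2 — a saddle surface; a quadric.
2. From the visible intercepts: it crosses the z-axis at the gridline z = 0; the visible y-axis segment lies entirely on the surface.
3. These observations pin down the coefficients. Check: (-1, 0, 0) on the x-axis lies on the surface, and p(-1, 0, 0) = 0. ✓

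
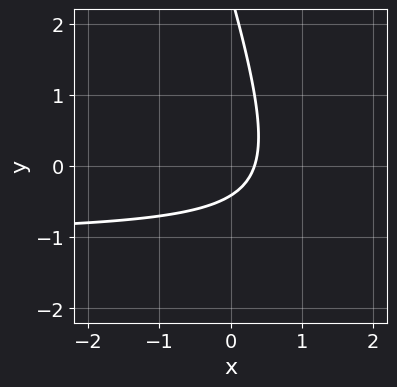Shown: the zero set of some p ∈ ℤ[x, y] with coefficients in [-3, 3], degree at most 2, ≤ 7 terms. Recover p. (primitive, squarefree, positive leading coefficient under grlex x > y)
First, deg p = 2. The shape is more complex than any degree-1 curve.
Finally, matching integer coefficients to the picture gives p.

3*x*y + y^2 + 3*x - 2*y - 1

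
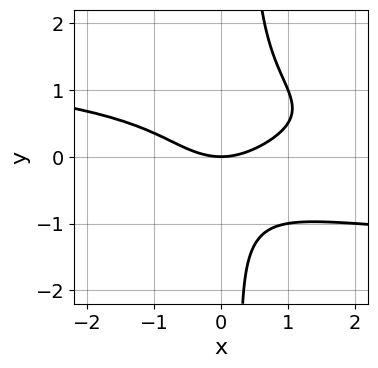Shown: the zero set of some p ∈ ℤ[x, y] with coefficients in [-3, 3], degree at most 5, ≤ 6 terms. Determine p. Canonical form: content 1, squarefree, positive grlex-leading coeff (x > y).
1. The degree is 4 — a generic line meets the curve in up to 4 points.
2. Against the integer gridlines: it crosses the x-axis at the gridline x = 0; one y-axis crossing is at y = 0.
3. The integer polynomial consistent with all of this is the stated p.

3*x*y^3 - y^3 + x^2 - y^2 - 2*y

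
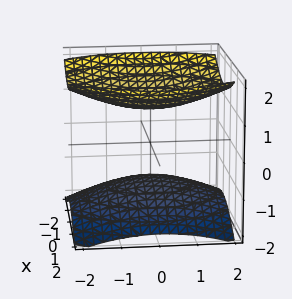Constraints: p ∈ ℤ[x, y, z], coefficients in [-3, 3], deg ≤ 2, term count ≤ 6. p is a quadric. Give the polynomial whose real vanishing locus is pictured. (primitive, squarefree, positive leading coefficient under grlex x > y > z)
2*x^2 + y^2 - 3*z^2 + 3

The picture has 2 separate pieces.
deg p = 2.
Symmetries: the y ↦ −y reflection is a symmetry, so y appears only in even powers; mirror symmetry z ↦ −z ⇒ only even powers of z; it's symmetric under x → −x, forcing even powers of x.
Checking where it meets the axes: the surface avoids every integer x-axis point in the box; among the integer gridlines, it crosses the z-axis at z ∈ {-1, 1}; no y-intercept at any integer in the box.
Together with the visible shape, these determine p as stated.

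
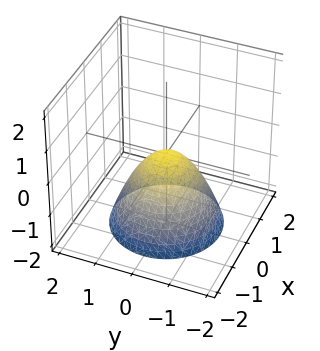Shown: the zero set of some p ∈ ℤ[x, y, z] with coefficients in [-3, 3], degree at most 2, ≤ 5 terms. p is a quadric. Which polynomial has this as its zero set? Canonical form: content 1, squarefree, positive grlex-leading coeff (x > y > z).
x^2 + y^2 + z

deg p = 2. A single bowl opening along one axis; a quadric.
Symmetries: the z-axis is an axis of rotation, so x and y enter only as x² + y².
Reading off the gridlines: a circular section at z = -2 has radius between 1 and 2; it crosses the y-axis at the gridline y = 0; one x-axis crossing is at x = 0; it meets the z-axis at z = 0 (among the integer gridlines).
Assembling these constraints gives the stated polynomial.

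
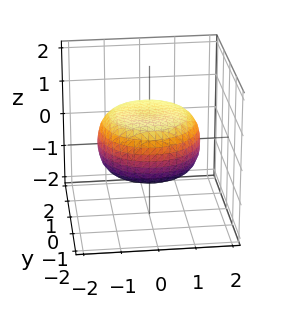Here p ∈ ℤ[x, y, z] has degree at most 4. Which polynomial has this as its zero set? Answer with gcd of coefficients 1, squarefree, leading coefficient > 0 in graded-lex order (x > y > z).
1. Degree: the shape is more complex than any degree-3 surface, so deg p = 4.
2. Symmetries: rotational symmetry about the z-axis ⇒ p depends on x, y only through x² + y².
3. Checking where it meets the axes: a circular section at z = 0 has radius between 1 and 2.
4. Matching integer coefficients to the picture gives p.

x^4 + 2*x^2*y^2 + y^4 - x^2 - y^2 + 3*z^2 - 2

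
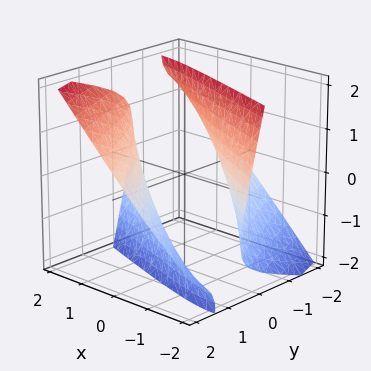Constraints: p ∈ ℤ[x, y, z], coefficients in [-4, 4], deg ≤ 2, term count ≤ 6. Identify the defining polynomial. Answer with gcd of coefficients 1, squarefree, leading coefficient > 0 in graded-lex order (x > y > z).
x^2 + 3*x*y + y^2 - 3*y*z - z^2 - 2

(a) I count 2 distinct pieces.
(b) deg p = 2.
(c) From the visible intercepts: no z-intercept at any integer in the box.
(d) Together with the visible shape, these determine p as stated.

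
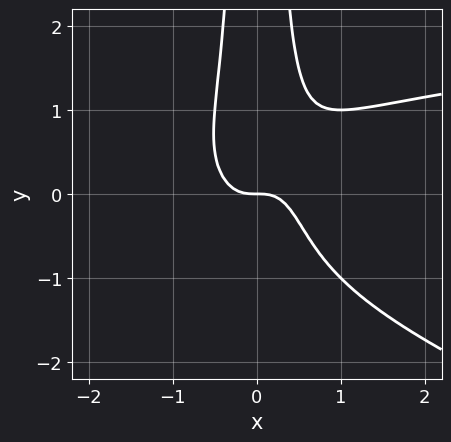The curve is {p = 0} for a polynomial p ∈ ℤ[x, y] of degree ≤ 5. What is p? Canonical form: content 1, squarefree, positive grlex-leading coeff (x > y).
x^3*y + 3*x^2*y^2 - 3*x^3 - y

The degree is 4 — no degree-3 curve has this shape.
Against the integer gridlines: it crosses the y-axis at the gridline y = 0; it crosses the x-axis at the gridline x = 0.
Matching integer coefficients to the picture gives p.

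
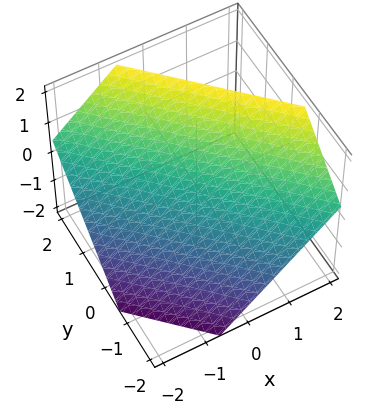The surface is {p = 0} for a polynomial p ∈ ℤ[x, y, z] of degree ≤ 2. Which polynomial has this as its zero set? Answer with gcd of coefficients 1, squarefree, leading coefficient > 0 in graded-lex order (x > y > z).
The degree is 1 — every cross-section is a straight line — this is a plane.
Putting this together gives p.

3*x + 3*y - 3*z + 2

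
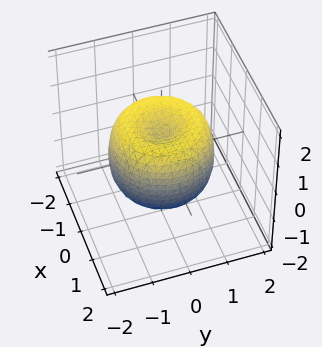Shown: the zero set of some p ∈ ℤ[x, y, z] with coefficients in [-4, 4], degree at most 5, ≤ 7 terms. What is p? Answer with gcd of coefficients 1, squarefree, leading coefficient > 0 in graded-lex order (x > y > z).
2*x^4 + 4*x^2*y^2 + 2*y^4 - 3*x^2 - 3*y^2 + 2*z^2 - 1

(a) The degree is 4 — no degree-3 surface has this shape.
(b) Symmetries: the z-axis is an axis of rotation, so x and y enter only as x² + y².
(c) Reading off the gridlines: a circular section at z = 1 has radius between 0 and 1.
(d) The integer polynomial consistent with all of this is the stated p.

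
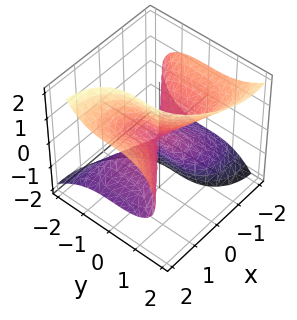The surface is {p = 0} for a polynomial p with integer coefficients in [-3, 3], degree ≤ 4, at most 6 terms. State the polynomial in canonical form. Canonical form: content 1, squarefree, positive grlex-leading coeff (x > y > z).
x^3 - 3*x*z^2 - 2*y^3 + z^3

(a) deg p = 3.
(b) Against the integer gridlines: one y-axis crossing is at y = 0; it meets the z-axis at z = 0 (among the integer gridlines); one x-axis crossing is at x = 0.
(c) Matching integer coefficients to the picture gives p.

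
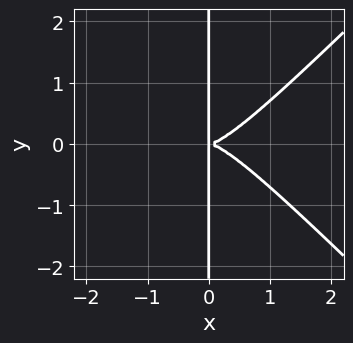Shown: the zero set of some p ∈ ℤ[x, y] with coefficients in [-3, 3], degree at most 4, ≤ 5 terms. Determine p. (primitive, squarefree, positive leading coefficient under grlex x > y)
x^4 - x^2*y^2 - x*y^2

1. The degree is 4 — a generic line meets the curve in up to 4 points.
2. Symmetries: it's symmetric under y → −y, forcing even powers of y.
3. Observable constraints: every point of the y-axis in the box is on the curve.
4. Solving for integer coefficients yields p as stated.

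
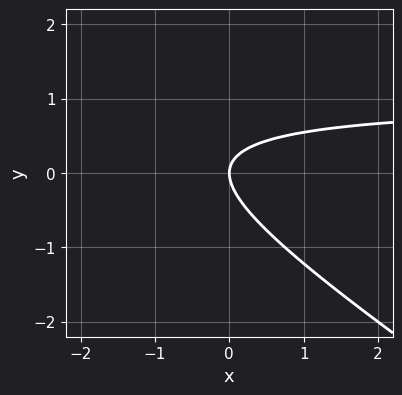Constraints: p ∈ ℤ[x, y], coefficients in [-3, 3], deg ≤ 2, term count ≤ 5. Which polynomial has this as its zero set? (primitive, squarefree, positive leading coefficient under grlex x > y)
2*x*y + 3*y^2 - 2*x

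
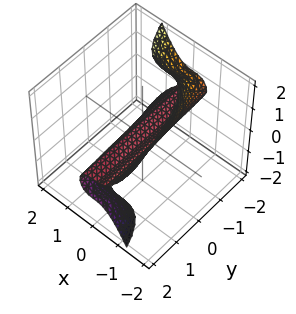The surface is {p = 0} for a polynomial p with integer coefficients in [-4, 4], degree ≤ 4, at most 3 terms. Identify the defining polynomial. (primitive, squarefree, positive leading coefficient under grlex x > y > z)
3*x^3 + y*z^2 + 2*z

First, degree: no degree-2 surface has this shape, so deg p = 3.
Next, observable constraints: one z-axis crossing is at z = 0; it meets the x-axis at x = 0 (among the integer gridlines); every point of the y-axis in the box is on the surface.
Finally, solving for integer coefficients yields p as stated.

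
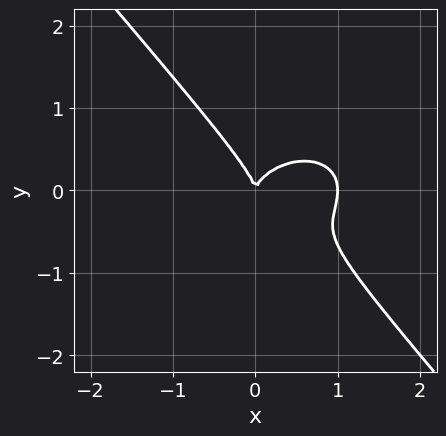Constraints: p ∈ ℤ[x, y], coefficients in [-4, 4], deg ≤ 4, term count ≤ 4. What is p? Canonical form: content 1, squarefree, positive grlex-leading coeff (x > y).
2*x^3 + 2*x*y^2 + 3*y^3 - 2*x^2

deg p = 3. No degree-2 curve has this shape.
Reading off the gridlines: it crosses the y-axis at the gridline y = 0; the x-axis gridline crossings are at x ∈ {0, 1}.
The integer polynomial consistent with all of this is the stated p.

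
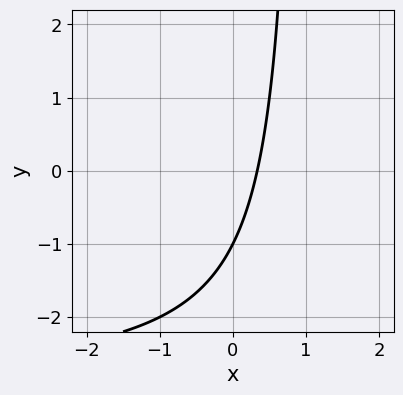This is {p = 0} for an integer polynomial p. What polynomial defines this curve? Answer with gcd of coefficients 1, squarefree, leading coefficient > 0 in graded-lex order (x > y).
Degree: a generic line meets the curve in up to 2 points, so deg p = 2.
Against the integer gridlines: it crosses the y-axis at the gridline y = -1.
Together with the visible shape, these determine p as stated.

x*y + 3*x - y - 1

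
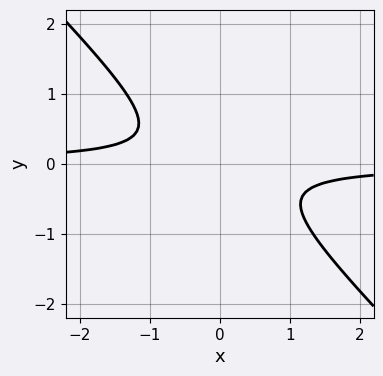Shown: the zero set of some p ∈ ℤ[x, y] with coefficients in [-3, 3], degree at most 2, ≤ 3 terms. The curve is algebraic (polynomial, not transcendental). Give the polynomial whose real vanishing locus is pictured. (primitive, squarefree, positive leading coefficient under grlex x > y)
3*x*y + 3*y^2 + 1

deg p = 2. A generic line meets the curve in up to 2 points.
Against the integer gridlines: no y-intercept at any integer in the box; no x-intercept at any integer in the box.
The integer polynomial consistent with all of this is the stated p.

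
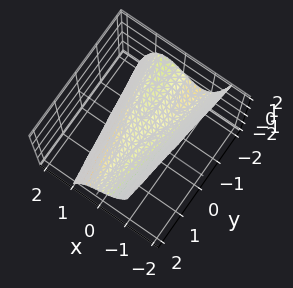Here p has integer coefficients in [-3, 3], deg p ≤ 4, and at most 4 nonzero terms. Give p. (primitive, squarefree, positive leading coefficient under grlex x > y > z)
(a) Degree: a generic line meets the surface in up to 3 points, so deg p = 3.
(b) From the visible intercepts: it crosses the z-axis at the gridline z = 0; every point of the y-axis in the box is on the surface.
(c) Assembling these constraints gives the stated polynomial.

2*x^3 + x*y + 2*z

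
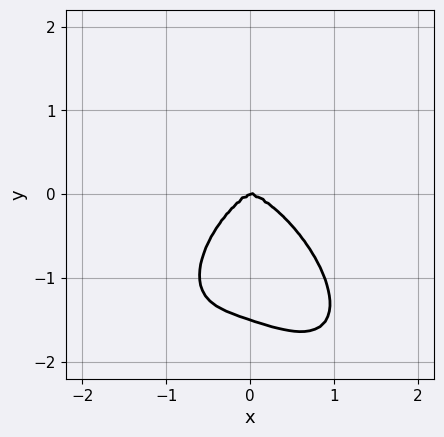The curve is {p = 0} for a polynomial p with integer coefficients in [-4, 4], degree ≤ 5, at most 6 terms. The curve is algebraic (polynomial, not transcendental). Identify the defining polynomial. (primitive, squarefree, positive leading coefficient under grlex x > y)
The degree is 4 — the shape is more complex than any degree-3 curve.
Reading off the gridlines: it crosses the x-axis at the gridline x = 0; it meets the y-axis at y = 0 (among the integer gridlines).
Putting this together gives p.

3*x^4 + 2*y^4 - x*y^2 + 3*y^3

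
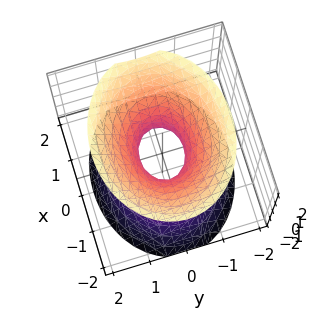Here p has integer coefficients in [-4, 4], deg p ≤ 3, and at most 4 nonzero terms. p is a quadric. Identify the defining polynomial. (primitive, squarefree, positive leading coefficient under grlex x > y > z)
2*x^2 + 3*y^2 - 2*z^2 - 1

1. The degree is 2 — an hourglass — one-sheet hyperboloid; a quadric.
2. Symmetries: mirror symmetry x ↦ −x ⇒ only even powers of x; the z ↦ −z reflection is a symmetry, so z appears only in even powers; mirror symmetry y ↦ −y ⇒ only even powers of y.
3. Against the integer gridlines: the surface avoids every integer z-axis point in the box.
4. The integer polynomial consistent with all of this is the stated p.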